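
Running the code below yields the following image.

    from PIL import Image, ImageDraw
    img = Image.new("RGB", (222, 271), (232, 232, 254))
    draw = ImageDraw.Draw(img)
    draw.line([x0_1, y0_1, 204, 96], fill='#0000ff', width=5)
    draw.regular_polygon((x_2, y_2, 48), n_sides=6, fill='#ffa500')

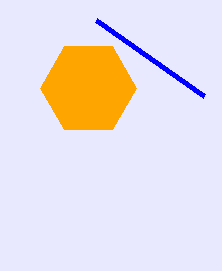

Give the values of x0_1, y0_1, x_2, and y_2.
x0_1 = 96, y0_1 = 20, x_2 = 88, y_2 = 88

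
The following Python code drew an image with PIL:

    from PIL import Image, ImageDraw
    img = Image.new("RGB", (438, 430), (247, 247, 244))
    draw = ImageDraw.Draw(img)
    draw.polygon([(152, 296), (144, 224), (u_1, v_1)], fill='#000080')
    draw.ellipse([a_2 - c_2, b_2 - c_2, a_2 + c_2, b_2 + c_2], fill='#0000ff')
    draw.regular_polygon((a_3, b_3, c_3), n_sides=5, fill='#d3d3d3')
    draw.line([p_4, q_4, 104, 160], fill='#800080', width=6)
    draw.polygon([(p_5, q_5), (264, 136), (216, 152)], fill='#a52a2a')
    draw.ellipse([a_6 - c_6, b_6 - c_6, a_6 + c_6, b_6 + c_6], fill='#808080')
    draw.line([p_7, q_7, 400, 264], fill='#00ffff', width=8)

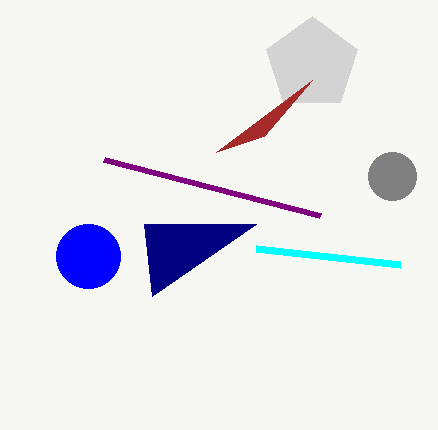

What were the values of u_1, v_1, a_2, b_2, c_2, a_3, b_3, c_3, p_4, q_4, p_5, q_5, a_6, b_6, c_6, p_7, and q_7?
u_1 = 256; v_1 = 224; a_2 = 88; b_2 = 256; c_2 = 32; a_3 = 312; b_3 = 64; c_3 = 48; p_4 = 320; q_4 = 216; p_5 = 312; q_5 = 80; a_6 = 392; b_6 = 176; c_6 = 24; p_7 = 256; q_7 = 248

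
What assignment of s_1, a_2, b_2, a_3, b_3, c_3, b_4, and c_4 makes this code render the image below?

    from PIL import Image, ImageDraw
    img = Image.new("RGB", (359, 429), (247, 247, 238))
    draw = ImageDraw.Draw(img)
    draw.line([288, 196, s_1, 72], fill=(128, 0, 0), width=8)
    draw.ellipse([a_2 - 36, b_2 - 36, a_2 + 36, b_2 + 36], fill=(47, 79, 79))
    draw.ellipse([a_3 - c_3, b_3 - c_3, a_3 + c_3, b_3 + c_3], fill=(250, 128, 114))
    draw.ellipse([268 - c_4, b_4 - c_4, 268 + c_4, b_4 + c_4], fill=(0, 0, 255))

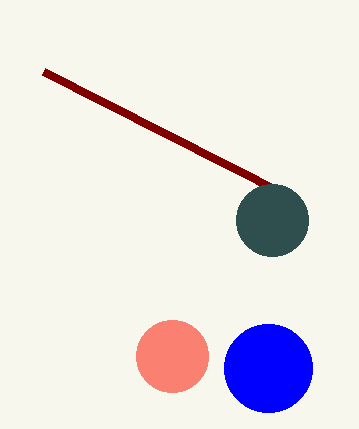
s_1 = 44
a_2 = 272
b_2 = 220
a_3 = 172
b_3 = 356
c_3 = 36
b_4 = 368
c_4 = 44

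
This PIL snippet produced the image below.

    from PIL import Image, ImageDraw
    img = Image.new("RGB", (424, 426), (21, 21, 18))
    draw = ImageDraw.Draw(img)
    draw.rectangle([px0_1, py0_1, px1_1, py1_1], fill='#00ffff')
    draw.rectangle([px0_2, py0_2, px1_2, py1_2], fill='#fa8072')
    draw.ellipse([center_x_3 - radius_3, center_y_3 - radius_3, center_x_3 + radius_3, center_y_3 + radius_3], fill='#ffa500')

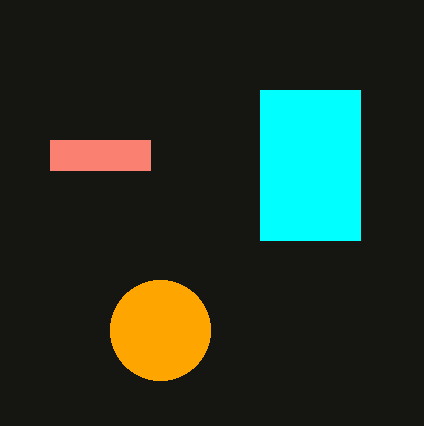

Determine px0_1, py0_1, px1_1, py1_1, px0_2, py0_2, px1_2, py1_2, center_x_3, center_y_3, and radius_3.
px0_1 = 260
py0_1 = 90
px1_1 = 360
py1_1 = 240
px0_2 = 50
py0_2 = 140
px1_2 = 150
py1_2 = 170
center_x_3 = 160
center_y_3 = 330
radius_3 = 50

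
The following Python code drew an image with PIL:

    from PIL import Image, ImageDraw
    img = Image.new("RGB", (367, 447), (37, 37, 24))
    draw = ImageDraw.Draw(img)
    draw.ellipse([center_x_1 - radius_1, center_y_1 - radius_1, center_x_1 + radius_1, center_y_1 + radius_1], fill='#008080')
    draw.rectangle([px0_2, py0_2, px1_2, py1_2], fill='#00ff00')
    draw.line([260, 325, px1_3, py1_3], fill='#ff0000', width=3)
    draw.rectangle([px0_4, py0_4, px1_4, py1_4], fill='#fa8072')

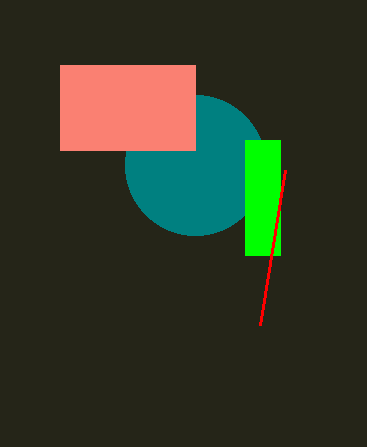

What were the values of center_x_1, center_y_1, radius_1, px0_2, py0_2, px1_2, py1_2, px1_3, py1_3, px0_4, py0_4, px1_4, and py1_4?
center_x_1 = 195; center_y_1 = 165; radius_1 = 70; px0_2 = 245; py0_2 = 140; px1_2 = 280; py1_2 = 255; px1_3 = 285; py1_3 = 170; px0_4 = 60; py0_4 = 65; px1_4 = 195; py1_4 = 150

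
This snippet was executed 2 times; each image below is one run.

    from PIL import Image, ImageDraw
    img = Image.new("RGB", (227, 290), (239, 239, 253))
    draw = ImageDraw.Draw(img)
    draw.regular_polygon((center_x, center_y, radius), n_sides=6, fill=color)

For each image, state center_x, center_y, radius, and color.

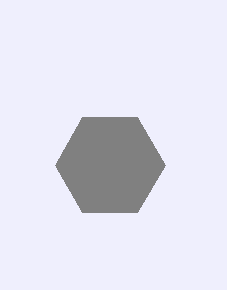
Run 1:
center_x = 110, center_y = 165, radius = 55, color = 'gray'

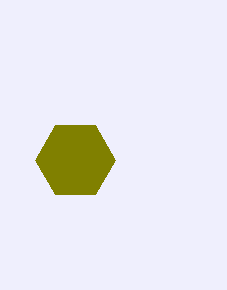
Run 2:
center_x = 75
center_y = 160
radius = 40
color = 'olive'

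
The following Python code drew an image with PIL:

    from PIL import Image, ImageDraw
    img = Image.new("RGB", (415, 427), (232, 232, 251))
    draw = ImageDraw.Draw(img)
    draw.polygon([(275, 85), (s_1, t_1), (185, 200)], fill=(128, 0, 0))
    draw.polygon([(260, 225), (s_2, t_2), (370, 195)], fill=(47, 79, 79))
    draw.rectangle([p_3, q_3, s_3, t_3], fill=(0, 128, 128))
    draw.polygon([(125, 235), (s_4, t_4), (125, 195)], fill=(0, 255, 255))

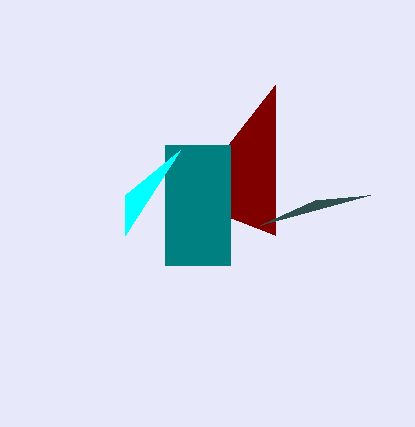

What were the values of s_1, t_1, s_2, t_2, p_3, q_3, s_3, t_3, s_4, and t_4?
s_1 = 275; t_1 = 235; s_2 = 315; t_2 = 200; p_3 = 165; q_3 = 145; s_3 = 230; t_3 = 265; s_4 = 180; t_4 = 150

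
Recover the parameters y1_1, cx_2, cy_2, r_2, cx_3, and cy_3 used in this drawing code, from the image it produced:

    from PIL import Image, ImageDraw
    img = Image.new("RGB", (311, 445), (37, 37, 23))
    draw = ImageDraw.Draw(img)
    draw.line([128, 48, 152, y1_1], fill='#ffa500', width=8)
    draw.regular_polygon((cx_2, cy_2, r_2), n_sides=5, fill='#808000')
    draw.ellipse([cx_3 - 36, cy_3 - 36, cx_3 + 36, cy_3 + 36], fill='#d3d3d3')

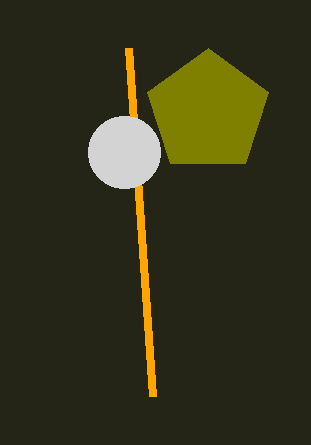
y1_1 = 396; cx_2 = 208; cy_2 = 112; r_2 = 64; cx_3 = 124; cy_3 = 152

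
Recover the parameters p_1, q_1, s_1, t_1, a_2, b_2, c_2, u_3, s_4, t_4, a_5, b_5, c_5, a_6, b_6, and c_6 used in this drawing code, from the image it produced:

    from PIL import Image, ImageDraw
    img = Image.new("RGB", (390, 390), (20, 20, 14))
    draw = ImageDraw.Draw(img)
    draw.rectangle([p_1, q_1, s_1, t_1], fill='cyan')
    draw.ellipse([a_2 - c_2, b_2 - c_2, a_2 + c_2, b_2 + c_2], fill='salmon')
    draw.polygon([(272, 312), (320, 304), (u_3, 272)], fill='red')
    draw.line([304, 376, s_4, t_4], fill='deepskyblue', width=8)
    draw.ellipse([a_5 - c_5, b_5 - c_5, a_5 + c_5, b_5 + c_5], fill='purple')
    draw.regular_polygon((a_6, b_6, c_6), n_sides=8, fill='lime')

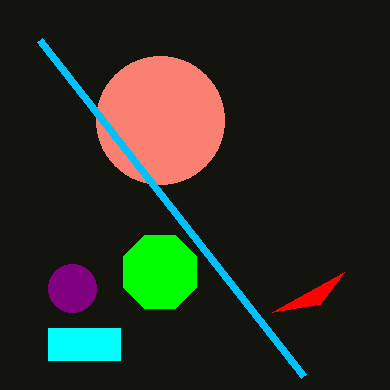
p_1 = 48
q_1 = 328
s_1 = 120
t_1 = 360
a_2 = 160
b_2 = 120
c_2 = 64
u_3 = 344
s_4 = 40
t_4 = 40
a_5 = 72
b_5 = 288
c_5 = 24
a_6 = 160
b_6 = 272
c_6 = 40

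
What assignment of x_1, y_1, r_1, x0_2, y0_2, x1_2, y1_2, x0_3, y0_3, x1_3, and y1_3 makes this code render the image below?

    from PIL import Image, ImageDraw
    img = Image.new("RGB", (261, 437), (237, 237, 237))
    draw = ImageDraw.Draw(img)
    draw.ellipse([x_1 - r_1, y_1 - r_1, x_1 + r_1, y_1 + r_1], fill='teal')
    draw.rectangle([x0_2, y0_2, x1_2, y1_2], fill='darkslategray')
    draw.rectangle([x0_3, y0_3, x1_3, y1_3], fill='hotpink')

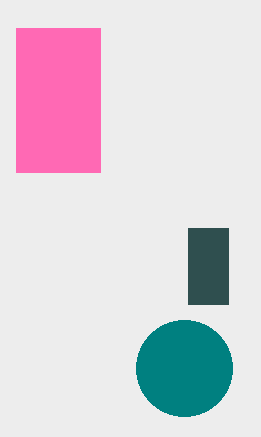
x_1 = 184; y_1 = 368; r_1 = 48; x0_2 = 188; y0_2 = 228; x1_2 = 228; y1_2 = 304; x0_3 = 16; y0_3 = 28; x1_3 = 100; y1_3 = 172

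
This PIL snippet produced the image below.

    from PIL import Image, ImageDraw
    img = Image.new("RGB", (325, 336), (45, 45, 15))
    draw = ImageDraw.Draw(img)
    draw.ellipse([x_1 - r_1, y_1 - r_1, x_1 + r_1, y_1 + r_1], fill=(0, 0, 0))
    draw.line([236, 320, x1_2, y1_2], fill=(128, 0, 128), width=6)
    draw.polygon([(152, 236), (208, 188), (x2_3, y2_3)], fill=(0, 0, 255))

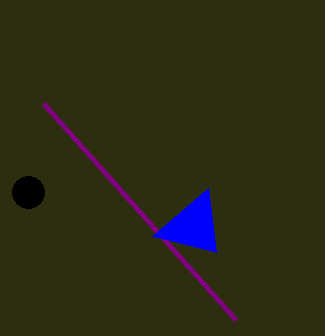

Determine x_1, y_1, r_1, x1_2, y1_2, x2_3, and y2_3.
x_1 = 28
y_1 = 192
r_1 = 16
x1_2 = 44
y1_2 = 104
x2_3 = 216
y2_3 = 252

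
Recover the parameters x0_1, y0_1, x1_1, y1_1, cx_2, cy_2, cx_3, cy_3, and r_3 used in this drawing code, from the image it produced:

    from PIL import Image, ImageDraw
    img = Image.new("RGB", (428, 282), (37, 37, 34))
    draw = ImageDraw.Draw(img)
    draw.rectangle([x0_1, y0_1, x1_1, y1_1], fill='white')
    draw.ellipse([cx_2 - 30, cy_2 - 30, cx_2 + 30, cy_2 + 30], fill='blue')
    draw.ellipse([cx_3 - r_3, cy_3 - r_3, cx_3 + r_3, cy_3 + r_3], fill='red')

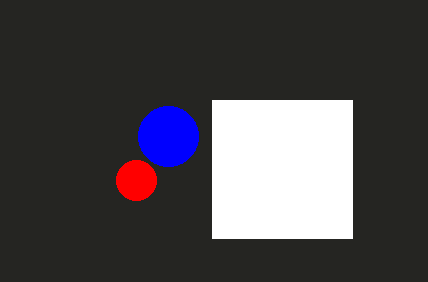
x0_1 = 212
y0_1 = 100
x1_1 = 352
y1_1 = 238
cx_2 = 168
cy_2 = 136
cx_3 = 136
cy_3 = 180
r_3 = 20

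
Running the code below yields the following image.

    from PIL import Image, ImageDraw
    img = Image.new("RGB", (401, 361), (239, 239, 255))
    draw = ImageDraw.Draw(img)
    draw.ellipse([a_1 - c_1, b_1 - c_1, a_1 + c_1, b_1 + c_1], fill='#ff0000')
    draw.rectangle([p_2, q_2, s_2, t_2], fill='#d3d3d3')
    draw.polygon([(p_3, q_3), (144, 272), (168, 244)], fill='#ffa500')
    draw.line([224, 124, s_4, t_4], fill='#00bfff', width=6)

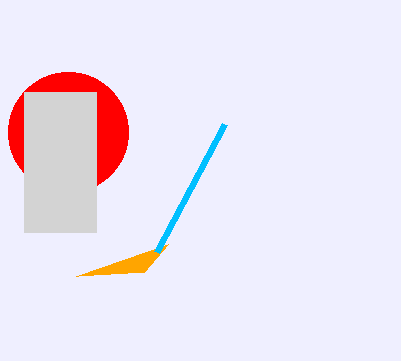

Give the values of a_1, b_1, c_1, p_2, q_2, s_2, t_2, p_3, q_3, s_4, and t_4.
a_1 = 68; b_1 = 132; c_1 = 60; p_2 = 24; q_2 = 92; s_2 = 96; t_2 = 232; p_3 = 76; q_3 = 276; s_4 = 156; t_4 = 252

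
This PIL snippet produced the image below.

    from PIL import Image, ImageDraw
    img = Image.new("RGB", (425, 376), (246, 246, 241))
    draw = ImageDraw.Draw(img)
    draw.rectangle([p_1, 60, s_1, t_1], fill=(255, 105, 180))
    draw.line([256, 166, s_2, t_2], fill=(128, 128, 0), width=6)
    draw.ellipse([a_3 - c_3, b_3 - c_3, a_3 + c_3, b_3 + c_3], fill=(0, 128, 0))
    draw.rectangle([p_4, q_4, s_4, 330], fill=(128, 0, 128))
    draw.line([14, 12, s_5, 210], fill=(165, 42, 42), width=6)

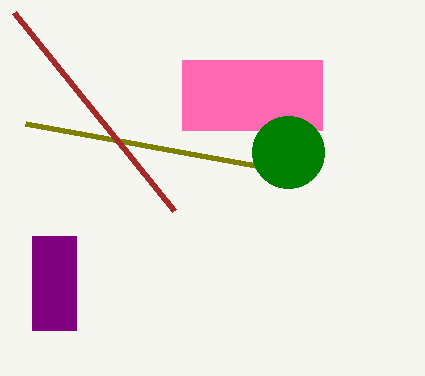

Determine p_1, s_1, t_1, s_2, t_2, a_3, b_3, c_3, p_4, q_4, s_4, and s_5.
p_1 = 182
s_1 = 322
t_1 = 130
s_2 = 26
t_2 = 124
a_3 = 288
b_3 = 152
c_3 = 36
p_4 = 32
q_4 = 236
s_4 = 76
s_5 = 174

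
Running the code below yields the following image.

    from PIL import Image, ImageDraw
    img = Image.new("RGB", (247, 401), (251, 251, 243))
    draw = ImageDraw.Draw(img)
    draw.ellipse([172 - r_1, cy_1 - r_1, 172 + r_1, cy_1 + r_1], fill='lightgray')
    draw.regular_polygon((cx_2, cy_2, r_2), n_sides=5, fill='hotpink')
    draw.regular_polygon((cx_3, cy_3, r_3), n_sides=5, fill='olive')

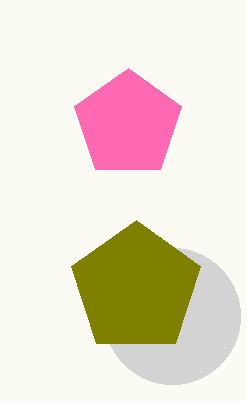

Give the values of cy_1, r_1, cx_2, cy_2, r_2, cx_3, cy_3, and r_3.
cy_1 = 316
r_1 = 68
cx_2 = 128
cy_2 = 124
r_2 = 56
cx_3 = 136
cy_3 = 288
r_3 = 68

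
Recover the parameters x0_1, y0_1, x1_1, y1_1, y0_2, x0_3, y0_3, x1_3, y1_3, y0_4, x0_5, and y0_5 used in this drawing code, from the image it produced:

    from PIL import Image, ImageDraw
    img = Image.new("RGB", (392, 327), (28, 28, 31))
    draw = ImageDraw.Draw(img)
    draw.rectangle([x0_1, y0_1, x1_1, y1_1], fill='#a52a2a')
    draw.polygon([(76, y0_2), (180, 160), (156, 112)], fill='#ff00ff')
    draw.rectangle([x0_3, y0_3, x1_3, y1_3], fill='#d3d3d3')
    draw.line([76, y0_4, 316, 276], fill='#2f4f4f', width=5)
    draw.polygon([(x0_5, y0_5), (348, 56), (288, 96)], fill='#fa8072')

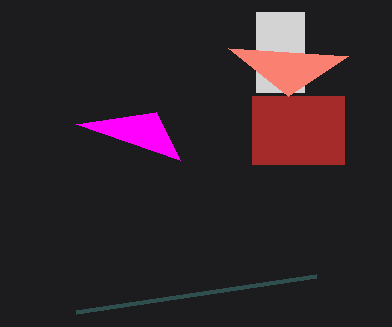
x0_1 = 252, y0_1 = 96, x1_1 = 344, y1_1 = 164, y0_2 = 124, x0_3 = 256, y0_3 = 12, x1_3 = 304, y1_3 = 92, y0_4 = 312, x0_5 = 228, y0_5 = 48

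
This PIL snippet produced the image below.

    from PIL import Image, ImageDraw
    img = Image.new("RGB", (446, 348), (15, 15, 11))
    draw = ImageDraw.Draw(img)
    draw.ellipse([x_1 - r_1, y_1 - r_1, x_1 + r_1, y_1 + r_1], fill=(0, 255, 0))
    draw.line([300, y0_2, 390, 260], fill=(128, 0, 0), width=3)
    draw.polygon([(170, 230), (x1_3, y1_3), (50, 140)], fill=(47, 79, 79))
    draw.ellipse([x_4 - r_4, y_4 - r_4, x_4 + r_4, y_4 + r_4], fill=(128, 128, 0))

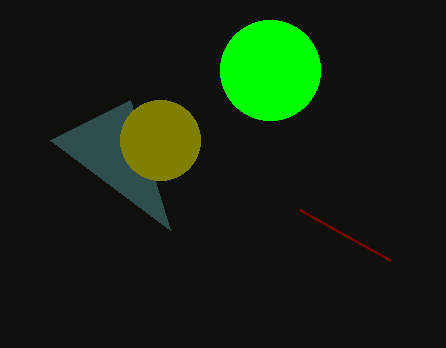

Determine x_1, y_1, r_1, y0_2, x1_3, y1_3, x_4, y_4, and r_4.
x_1 = 270
y_1 = 70
r_1 = 50
y0_2 = 210
x1_3 = 130
y1_3 = 100
x_4 = 160
y_4 = 140
r_4 = 40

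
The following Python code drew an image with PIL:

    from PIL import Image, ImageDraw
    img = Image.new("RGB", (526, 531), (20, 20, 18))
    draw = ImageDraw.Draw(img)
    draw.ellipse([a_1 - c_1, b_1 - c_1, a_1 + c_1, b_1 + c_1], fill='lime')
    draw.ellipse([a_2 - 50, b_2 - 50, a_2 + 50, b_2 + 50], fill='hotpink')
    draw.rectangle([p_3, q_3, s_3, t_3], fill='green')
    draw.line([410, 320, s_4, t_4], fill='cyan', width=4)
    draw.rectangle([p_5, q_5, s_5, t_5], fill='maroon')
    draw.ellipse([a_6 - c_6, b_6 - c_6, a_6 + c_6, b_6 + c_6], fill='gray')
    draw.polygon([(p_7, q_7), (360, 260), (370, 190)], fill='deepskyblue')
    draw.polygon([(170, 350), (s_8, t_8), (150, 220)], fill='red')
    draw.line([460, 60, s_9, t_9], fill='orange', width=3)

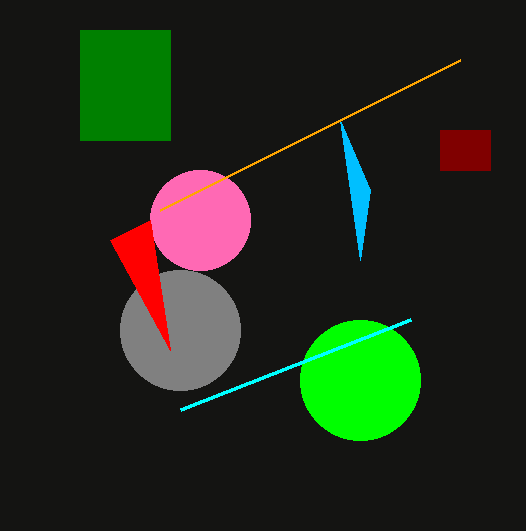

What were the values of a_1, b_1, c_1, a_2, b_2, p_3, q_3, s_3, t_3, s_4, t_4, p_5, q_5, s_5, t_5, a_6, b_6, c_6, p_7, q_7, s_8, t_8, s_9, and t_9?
a_1 = 360; b_1 = 380; c_1 = 60; a_2 = 200; b_2 = 220; p_3 = 80; q_3 = 30; s_3 = 170; t_3 = 140; s_4 = 180; t_4 = 410; p_5 = 440; q_5 = 130; s_5 = 490; t_5 = 170; a_6 = 180; b_6 = 330; c_6 = 60; p_7 = 340; q_7 = 120; s_8 = 110; t_8 = 240; s_9 = 160; t_9 = 210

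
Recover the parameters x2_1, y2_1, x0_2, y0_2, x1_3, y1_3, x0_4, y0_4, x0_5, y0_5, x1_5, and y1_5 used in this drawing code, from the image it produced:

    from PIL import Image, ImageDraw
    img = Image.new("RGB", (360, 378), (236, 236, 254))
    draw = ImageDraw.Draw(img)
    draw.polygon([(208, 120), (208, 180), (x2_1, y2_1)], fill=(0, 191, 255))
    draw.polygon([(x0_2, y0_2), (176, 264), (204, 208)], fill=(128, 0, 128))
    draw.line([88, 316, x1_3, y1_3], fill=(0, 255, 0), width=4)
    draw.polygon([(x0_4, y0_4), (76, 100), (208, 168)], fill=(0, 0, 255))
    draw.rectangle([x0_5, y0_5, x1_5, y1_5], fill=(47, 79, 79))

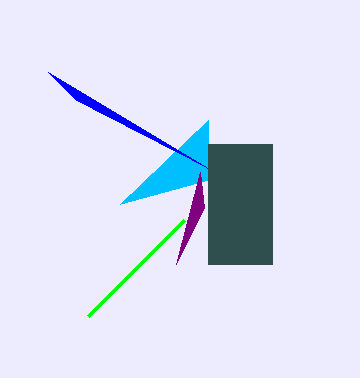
x2_1 = 120
y2_1 = 204
x0_2 = 200
y0_2 = 172
x1_3 = 184
y1_3 = 220
x0_4 = 48
y0_4 = 72
x0_5 = 208
y0_5 = 144
x1_5 = 272
y1_5 = 264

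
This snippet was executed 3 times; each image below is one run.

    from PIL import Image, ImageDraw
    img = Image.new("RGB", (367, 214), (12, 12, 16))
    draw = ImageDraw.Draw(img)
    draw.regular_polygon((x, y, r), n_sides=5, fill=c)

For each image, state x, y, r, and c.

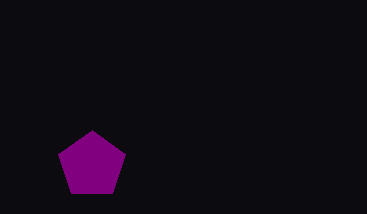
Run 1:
x = 92, y = 165, r = 35, c = 'purple'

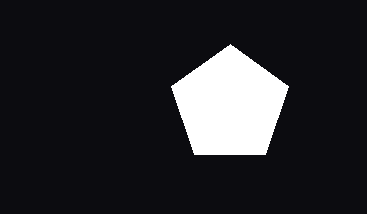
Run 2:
x = 230
y = 105
r = 61
c = 'white'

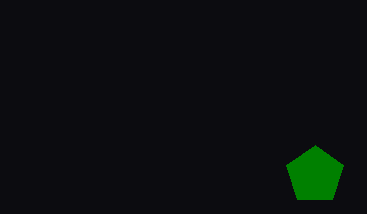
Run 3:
x = 315, y = 175, r = 30, c = 'green'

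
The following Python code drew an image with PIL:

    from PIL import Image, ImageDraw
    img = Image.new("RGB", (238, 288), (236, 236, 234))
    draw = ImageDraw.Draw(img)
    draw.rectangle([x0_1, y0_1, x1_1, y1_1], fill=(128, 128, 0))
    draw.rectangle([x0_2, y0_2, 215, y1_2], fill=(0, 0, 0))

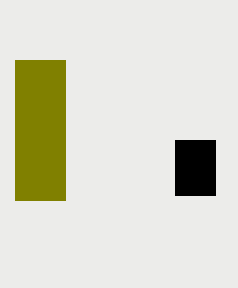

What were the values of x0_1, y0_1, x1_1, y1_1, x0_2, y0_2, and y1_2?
x0_1 = 15; y0_1 = 60; x1_1 = 65; y1_1 = 200; x0_2 = 175; y0_2 = 140; y1_2 = 195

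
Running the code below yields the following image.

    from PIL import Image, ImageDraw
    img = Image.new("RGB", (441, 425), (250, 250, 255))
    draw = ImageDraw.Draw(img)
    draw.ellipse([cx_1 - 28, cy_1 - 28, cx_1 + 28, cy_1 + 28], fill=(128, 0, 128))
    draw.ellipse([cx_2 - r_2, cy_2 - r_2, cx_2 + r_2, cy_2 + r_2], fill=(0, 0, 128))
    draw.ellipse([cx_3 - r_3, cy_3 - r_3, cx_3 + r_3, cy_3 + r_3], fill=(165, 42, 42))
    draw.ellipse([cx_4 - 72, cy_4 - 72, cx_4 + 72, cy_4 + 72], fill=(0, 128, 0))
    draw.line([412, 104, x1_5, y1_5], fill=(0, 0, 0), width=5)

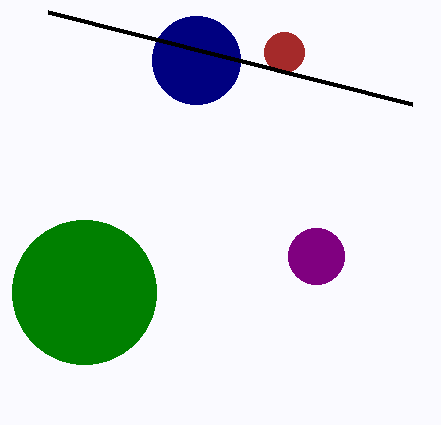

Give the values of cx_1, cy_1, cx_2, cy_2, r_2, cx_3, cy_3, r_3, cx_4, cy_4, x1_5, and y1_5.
cx_1 = 316; cy_1 = 256; cx_2 = 196; cy_2 = 60; r_2 = 44; cx_3 = 284; cy_3 = 52; r_3 = 20; cx_4 = 84; cy_4 = 292; x1_5 = 48; y1_5 = 12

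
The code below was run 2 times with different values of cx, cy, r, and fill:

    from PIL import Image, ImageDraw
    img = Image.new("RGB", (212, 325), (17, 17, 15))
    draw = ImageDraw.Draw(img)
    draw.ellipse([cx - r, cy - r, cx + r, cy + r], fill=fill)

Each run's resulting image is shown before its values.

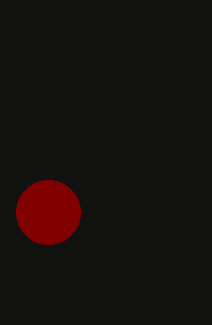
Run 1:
cx = 48, cy = 212, r = 32, fill = 'maroon'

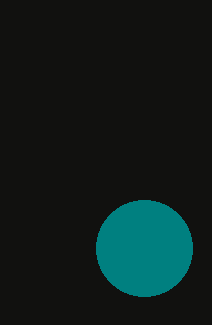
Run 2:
cx = 144
cy = 248
r = 48
fill = 'teal'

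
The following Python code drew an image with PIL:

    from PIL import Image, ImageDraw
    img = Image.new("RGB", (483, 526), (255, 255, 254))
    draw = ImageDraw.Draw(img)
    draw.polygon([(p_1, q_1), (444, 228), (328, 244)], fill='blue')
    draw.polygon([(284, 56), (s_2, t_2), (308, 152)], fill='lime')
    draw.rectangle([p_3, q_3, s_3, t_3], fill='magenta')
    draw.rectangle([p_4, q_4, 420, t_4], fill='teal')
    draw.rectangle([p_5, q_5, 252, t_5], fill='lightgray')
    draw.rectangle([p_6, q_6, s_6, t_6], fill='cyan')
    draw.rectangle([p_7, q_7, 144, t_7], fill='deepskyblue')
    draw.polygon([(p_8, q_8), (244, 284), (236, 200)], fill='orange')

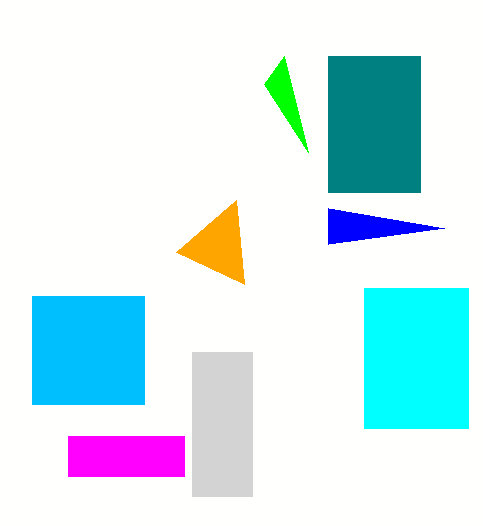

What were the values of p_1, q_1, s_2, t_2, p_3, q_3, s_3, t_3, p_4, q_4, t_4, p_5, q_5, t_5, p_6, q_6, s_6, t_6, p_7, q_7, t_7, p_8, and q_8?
p_1 = 328
q_1 = 208
s_2 = 264
t_2 = 84
p_3 = 68
q_3 = 436
s_3 = 184
t_3 = 476
p_4 = 328
q_4 = 56
t_4 = 192
p_5 = 192
q_5 = 352
t_5 = 496
p_6 = 364
q_6 = 288
s_6 = 468
t_6 = 428
p_7 = 32
q_7 = 296
t_7 = 404
p_8 = 176
q_8 = 252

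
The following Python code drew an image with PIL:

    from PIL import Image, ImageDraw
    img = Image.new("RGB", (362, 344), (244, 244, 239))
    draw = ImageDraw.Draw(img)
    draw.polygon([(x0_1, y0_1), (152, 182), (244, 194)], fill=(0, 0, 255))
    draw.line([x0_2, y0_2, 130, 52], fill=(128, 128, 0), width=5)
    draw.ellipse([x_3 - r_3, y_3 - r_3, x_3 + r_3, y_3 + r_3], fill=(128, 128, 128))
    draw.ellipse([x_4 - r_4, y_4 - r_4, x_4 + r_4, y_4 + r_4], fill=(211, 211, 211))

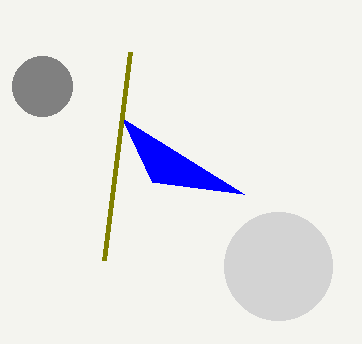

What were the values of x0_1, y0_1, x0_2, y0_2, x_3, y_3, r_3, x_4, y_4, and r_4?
x0_1 = 122, y0_1 = 118, x0_2 = 104, y0_2 = 260, x_3 = 42, y_3 = 86, r_3 = 30, x_4 = 278, y_4 = 266, r_4 = 54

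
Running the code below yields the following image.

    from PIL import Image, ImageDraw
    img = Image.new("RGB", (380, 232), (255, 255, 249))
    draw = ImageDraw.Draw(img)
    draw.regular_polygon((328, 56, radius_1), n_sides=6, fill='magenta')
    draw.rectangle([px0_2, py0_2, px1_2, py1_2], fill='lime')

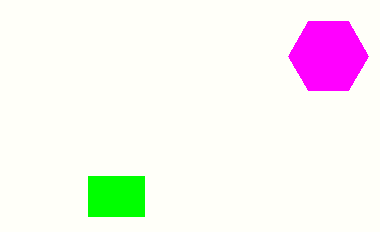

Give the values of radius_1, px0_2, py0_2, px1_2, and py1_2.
radius_1 = 40, px0_2 = 88, py0_2 = 176, px1_2 = 144, py1_2 = 216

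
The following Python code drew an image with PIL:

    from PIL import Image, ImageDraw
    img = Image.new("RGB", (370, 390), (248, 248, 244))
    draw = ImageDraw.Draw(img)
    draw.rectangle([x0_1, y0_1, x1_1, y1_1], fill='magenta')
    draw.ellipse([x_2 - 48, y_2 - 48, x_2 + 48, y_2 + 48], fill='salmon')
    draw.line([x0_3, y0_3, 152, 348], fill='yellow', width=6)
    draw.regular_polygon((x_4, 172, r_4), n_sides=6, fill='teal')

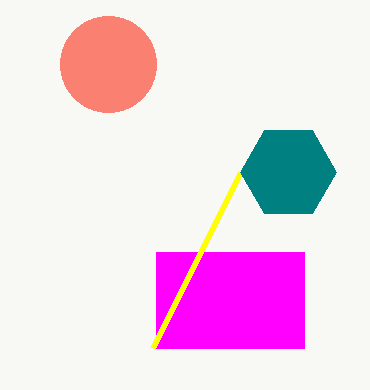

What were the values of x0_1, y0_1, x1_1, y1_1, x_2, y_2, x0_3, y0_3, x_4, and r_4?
x0_1 = 156; y0_1 = 252; x1_1 = 304; y1_1 = 348; x_2 = 108; y_2 = 64; x0_3 = 240; y0_3 = 172; x_4 = 288; r_4 = 48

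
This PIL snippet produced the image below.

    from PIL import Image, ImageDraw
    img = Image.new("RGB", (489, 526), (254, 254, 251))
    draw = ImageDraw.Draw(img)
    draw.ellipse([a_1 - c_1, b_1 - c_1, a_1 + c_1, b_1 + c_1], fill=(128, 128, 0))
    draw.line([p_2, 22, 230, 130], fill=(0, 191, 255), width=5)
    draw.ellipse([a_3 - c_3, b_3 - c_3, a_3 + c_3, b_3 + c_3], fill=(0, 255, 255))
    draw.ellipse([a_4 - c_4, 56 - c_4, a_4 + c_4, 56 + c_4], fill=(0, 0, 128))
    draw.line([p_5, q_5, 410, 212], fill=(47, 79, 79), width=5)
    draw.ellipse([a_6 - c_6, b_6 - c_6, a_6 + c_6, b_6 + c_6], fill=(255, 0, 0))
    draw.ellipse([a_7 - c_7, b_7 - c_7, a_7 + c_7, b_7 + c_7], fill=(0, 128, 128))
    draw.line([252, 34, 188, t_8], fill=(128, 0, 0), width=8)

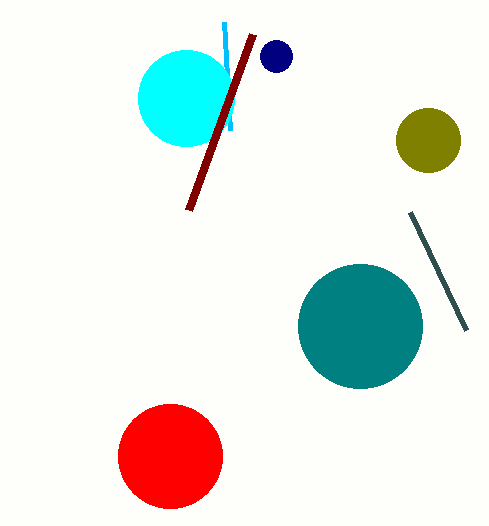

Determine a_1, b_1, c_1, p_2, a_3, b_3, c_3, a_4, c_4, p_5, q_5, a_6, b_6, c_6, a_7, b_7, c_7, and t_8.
a_1 = 428, b_1 = 140, c_1 = 32, p_2 = 224, a_3 = 186, b_3 = 98, c_3 = 48, a_4 = 276, c_4 = 16, p_5 = 466, q_5 = 330, a_6 = 170, b_6 = 456, c_6 = 52, a_7 = 360, b_7 = 326, c_7 = 62, t_8 = 210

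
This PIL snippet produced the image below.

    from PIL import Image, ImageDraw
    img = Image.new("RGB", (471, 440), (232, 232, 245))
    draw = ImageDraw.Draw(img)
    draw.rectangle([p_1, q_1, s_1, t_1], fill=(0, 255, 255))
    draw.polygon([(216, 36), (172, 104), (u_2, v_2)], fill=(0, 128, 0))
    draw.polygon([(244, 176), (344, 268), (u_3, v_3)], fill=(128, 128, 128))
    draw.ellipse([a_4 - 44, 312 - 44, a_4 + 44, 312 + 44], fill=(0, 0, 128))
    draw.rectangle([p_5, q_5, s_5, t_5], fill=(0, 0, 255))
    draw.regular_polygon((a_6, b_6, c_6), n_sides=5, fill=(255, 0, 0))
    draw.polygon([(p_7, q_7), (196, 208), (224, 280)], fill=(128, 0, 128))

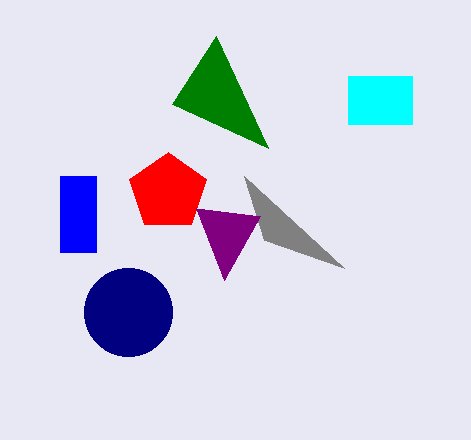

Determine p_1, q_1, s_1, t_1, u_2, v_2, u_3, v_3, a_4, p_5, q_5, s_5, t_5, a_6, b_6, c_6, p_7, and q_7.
p_1 = 348
q_1 = 76
s_1 = 412
t_1 = 124
u_2 = 268
v_2 = 148
u_3 = 264
v_3 = 240
a_4 = 128
p_5 = 60
q_5 = 176
s_5 = 96
t_5 = 252
a_6 = 168
b_6 = 192
c_6 = 40
p_7 = 260
q_7 = 216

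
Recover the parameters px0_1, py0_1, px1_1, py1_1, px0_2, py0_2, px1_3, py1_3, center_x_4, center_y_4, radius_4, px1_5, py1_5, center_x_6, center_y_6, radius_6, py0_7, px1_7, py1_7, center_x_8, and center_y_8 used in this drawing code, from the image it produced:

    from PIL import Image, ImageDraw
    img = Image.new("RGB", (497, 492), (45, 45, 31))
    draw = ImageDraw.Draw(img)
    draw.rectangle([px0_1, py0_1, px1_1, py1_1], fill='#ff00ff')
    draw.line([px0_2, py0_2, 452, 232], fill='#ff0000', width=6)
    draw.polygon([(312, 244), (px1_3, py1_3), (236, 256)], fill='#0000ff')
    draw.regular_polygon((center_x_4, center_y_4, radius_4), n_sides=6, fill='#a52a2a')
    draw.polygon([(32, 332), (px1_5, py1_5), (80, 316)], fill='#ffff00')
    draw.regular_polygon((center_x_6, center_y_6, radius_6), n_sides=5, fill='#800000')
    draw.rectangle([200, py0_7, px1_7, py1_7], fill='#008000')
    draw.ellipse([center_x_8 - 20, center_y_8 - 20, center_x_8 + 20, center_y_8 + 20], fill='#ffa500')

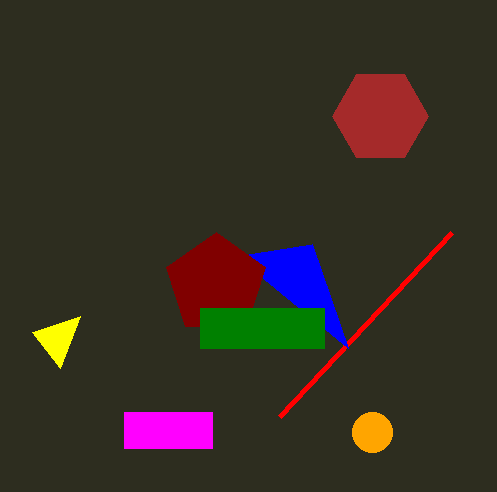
px0_1 = 124, py0_1 = 412, px1_1 = 212, py1_1 = 448, px0_2 = 280, py0_2 = 416, px1_3 = 348, py1_3 = 348, center_x_4 = 380, center_y_4 = 116, radius_4 = 48, px1_5 = 60, py1_5 = 368, center_x_6 = 216, center_y_6 = 284, radius_6 = 52, py0_7 = 308, px1_7 = 324, py1_7 = 348, center_x_8 = 372, center_y_8 = 432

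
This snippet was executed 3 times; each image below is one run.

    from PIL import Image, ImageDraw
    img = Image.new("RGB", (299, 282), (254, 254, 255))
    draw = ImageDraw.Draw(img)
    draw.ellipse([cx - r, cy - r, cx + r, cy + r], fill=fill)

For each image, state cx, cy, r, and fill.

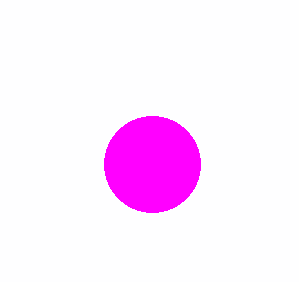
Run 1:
cx = 152
cy = 164
r = 48
fill = 'magenta'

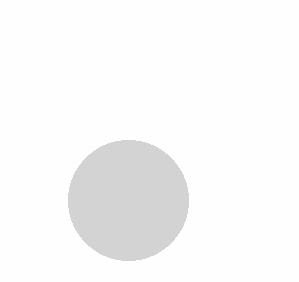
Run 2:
cx = 128, cy = 200, r = 60, fill = 'lightgray'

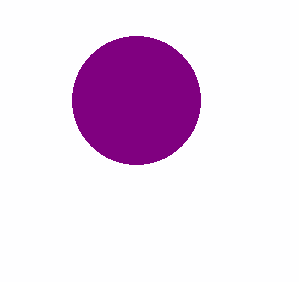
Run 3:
cx = 136
cy = 100
r = 64
fill = 'purple'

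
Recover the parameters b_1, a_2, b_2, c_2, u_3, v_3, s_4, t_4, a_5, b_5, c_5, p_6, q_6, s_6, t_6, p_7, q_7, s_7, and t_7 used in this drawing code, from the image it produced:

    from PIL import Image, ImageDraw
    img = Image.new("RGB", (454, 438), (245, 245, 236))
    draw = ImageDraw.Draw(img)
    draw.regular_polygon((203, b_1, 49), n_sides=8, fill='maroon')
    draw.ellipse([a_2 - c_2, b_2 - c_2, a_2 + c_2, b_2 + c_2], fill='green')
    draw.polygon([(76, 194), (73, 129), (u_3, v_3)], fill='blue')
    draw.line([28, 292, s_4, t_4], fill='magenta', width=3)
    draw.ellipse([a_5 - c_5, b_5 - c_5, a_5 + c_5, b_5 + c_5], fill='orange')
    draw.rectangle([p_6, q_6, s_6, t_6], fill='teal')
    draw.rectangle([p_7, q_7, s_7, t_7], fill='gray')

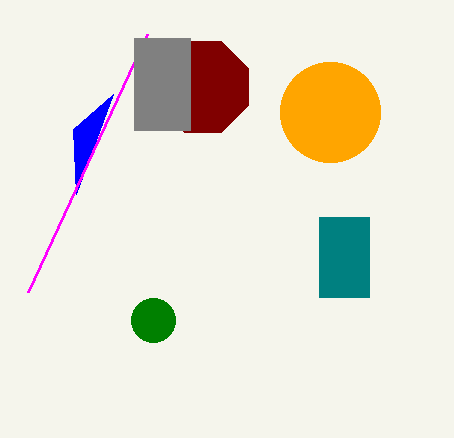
b_1 = 87
a_2 = 153
b_2 = 320
c_2 = 22
u_3 = 113
v_3 = 94
s_4 = 147
t_4 = 34
a_5 = 330
b_5 = 112
c_5 = 50
p_6 = 319
q_6 = 217
s_6 = 369
t_6 = 297
p_7 = 134
q_7 = 38
s_7 = 190
t_7 = 130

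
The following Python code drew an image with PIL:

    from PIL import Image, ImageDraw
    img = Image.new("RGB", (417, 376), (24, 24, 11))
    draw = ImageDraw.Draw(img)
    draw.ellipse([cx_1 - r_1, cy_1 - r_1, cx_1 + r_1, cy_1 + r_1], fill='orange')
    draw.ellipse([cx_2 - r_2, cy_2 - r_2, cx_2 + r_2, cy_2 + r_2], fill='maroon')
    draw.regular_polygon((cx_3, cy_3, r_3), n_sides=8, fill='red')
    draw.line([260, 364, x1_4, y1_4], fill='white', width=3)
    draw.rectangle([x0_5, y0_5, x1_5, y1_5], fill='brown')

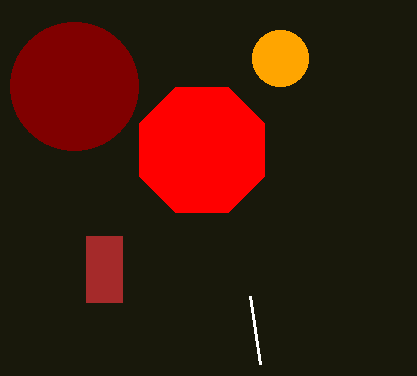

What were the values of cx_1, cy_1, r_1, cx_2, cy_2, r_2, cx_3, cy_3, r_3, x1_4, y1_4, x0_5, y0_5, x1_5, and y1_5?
cx_1 = 280, cy_1 = 58, r_1 = 28, cx_2 = 74, cy_2 = 86, r_2 = 64, cx_3 = 202, cy_3 = 150, r_3 = 68, x1_4 = 250, y1_4 = 296, x0_5 = 86, y0_5 = 236, x1_5 = 122, y1_5 = 302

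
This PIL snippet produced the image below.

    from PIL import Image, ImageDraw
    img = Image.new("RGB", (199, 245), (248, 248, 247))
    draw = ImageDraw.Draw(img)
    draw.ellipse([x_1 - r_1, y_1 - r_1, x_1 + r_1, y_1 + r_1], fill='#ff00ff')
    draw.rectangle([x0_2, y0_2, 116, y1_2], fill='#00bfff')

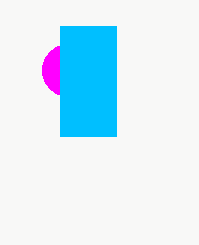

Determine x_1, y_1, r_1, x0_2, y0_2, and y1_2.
x_1 = 68
y_1 = 70
r_1 = 26
x0_2 = 60
y0_2 = 26
y1_2 = 136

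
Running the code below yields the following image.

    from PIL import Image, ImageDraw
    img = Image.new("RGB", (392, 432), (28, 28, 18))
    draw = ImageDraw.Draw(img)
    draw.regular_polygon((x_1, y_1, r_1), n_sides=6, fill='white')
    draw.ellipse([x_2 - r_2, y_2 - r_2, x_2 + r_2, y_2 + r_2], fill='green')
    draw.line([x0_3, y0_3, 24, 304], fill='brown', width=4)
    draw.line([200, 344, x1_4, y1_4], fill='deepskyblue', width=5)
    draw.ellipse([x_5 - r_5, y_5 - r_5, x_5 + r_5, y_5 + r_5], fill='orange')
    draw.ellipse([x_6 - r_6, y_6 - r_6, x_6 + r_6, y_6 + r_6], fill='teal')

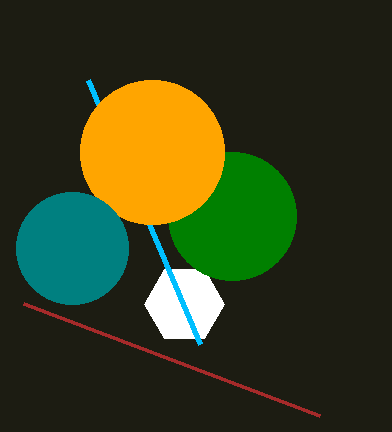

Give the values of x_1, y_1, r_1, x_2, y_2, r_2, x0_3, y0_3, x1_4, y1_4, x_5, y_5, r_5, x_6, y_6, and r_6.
x_1 = 184, y_1 = 304, r_1 = 40, x_2 = 232, y_2 = 216, r_2 = 64, x0_3 = 320, y0_3 = 416, x1_4 = 88, y1_4 = 80, x_5 = 152, y_5 = 152, r_5 = 72, x_6 = 72, y_6 = 248, r_6 = 56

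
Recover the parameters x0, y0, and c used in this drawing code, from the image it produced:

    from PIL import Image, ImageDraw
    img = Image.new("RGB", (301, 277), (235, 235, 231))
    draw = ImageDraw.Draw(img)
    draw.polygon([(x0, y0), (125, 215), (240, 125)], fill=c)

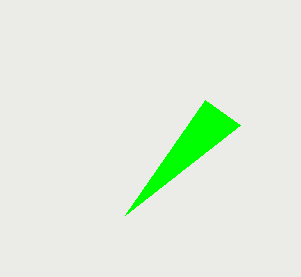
x0 = 205; y0 = 100; c = 'lime'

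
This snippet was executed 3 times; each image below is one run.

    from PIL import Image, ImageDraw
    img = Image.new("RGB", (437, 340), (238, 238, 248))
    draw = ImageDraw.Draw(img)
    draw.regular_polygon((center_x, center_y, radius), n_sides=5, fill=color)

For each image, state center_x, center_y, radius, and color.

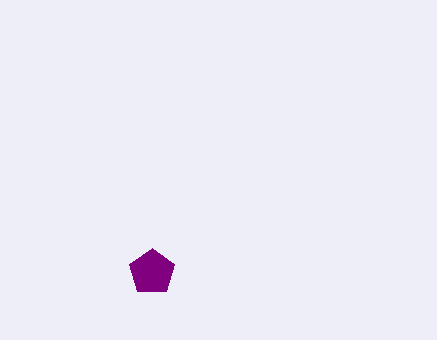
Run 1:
center_x = 152; center_y = 272; radius = 24; color = 'purple'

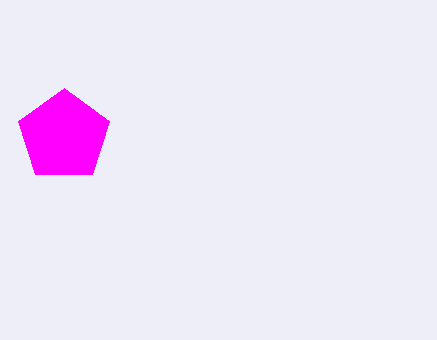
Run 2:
center_x = 64, center_y = 136, radius = 48, color = 'magenta'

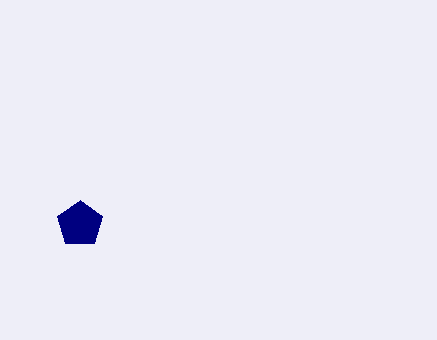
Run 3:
center_x = 80
center_y = 224
radius = 24
color = 'navy'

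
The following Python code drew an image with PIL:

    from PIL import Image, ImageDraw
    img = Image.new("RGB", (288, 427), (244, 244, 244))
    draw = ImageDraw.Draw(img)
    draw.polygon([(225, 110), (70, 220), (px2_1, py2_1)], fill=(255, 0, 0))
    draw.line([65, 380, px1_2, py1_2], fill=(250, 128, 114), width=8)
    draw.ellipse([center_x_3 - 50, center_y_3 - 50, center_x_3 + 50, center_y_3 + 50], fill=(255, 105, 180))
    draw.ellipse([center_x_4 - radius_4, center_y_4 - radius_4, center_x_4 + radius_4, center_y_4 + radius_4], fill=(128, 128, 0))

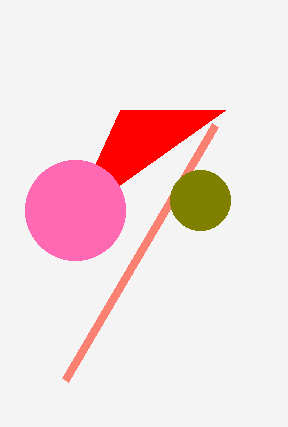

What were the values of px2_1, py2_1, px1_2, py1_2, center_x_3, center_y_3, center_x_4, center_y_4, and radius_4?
px2_1 = 120, py2_1 = 110, px1_2 = 215, py1_2 = 125, center_x_3 = 75, center_y_3 = 210, center_x_4 = 200, center_y_4 = 200, radius_4 = 30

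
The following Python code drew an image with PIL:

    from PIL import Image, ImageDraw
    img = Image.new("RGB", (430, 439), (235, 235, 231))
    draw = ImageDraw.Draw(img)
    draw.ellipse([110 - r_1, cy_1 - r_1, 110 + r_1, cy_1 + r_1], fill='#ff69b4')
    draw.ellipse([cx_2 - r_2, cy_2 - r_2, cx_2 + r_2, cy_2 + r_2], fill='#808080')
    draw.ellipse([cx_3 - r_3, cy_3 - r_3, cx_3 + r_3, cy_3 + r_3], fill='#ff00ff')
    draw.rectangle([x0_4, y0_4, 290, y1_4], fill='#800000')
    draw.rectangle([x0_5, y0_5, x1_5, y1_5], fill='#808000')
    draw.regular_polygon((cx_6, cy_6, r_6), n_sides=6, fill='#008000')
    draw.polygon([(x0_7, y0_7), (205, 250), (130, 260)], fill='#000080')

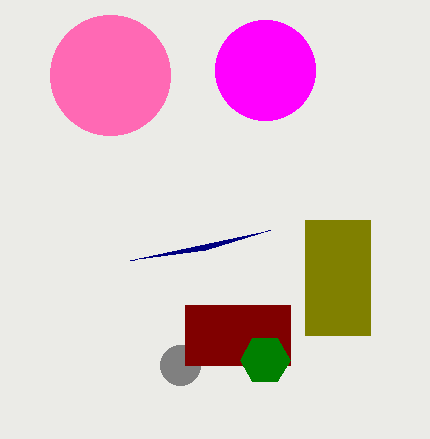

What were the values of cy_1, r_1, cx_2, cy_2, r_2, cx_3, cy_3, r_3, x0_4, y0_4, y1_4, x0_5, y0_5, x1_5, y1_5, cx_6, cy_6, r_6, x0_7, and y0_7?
cy_1 = 75
r_1 = 60
cx_2 = 180
cy_2 = 365
r_2 = 20
cx_3 = 265
cy_3 = 70
r_3 = 50
x0_4 = 185
y0_4 = 305
y1_4 = 365
x0_5 = 305
y0_5 = 220
x1_5 = 370
y1_5 = 335
cx_6 = 265
cy_6 = 360
r_6 = 25
x0_7 = 270
y0_7 = 230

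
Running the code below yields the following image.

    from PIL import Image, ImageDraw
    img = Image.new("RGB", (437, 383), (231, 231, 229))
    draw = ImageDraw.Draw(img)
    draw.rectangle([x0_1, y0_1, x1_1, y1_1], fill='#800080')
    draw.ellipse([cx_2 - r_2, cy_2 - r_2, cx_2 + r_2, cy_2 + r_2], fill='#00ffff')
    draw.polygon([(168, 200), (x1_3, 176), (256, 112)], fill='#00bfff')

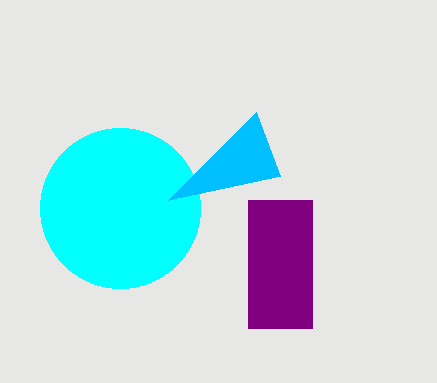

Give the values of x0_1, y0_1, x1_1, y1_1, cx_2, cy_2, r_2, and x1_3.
x0_1 = 248
y0_1 = 200
x1_1 = 312
y1_1 = 328
cx_2 = 120
cy_2 = 208
r_2 = 80
x1_3 = 280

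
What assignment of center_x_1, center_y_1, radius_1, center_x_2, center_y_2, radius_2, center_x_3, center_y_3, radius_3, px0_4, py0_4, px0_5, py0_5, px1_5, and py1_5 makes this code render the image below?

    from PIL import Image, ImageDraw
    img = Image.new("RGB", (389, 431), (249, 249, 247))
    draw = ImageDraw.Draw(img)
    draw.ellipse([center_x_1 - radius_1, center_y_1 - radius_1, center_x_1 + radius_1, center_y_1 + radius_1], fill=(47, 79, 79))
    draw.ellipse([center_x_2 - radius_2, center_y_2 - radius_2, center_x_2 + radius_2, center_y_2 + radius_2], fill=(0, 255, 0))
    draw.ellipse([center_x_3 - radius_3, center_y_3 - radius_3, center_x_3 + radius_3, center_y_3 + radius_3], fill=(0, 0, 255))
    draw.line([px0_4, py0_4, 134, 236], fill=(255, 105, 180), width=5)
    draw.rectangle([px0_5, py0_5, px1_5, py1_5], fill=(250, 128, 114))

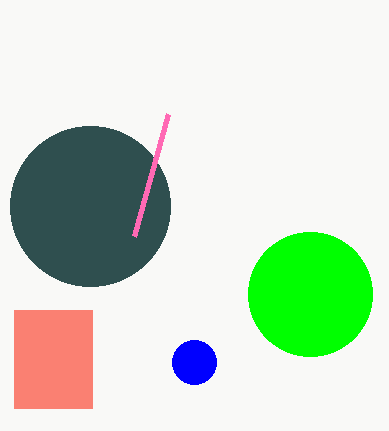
center_x_1 = 90, center_y_1 = 206, radius_1 = 80, center_x_2 = 310, center_y_2 = 294, radius_2 = 62, center_x_3 = 194, center_y_3 = 362, radius_3 = 22, px0_4 = 168, py0_4 = 114, px0_5 = 14, py0_5 = 310, px1_5 = 92, py1_5 = 408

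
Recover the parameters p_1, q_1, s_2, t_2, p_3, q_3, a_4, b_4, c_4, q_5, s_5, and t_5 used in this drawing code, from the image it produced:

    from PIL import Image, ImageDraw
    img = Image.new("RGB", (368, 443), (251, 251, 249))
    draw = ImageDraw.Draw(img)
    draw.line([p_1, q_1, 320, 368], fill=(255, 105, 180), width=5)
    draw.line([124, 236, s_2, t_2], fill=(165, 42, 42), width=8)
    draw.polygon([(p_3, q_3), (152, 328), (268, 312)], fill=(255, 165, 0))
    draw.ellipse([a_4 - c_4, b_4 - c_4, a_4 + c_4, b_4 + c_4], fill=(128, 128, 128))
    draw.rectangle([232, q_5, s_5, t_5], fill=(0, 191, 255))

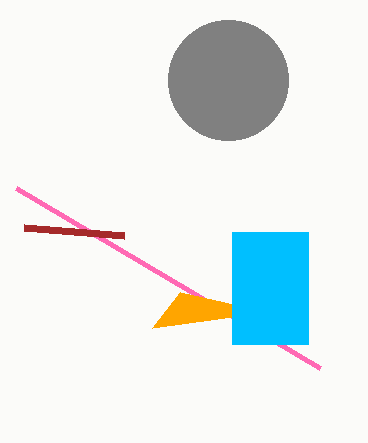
p_1 = 16, q_1 = 188, s_2 = 24, t_2 = 228, p_3 = 180, q_3 = 292, a_4 = 228, b_4 = 80, c_4 = 60, q_5 = 232, s_5 = 308, t_5 = 344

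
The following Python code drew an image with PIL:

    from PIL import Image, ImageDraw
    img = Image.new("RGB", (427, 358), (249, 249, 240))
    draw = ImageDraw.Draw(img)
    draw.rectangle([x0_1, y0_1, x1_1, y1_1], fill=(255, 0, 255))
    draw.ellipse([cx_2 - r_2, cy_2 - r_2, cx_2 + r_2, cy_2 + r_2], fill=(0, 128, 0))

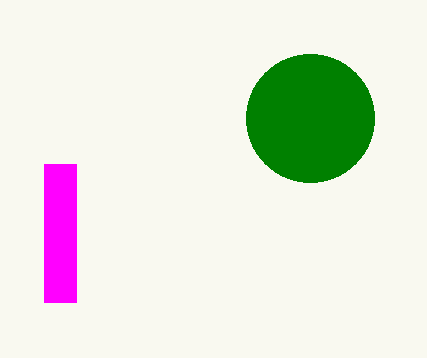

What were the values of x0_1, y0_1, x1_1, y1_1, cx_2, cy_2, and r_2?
x0_1 = 44, y0_1 = 164, x1_1 = 76, y1_1 = 302, cx_2 = 310, cy_2 = 118, r_2 = 64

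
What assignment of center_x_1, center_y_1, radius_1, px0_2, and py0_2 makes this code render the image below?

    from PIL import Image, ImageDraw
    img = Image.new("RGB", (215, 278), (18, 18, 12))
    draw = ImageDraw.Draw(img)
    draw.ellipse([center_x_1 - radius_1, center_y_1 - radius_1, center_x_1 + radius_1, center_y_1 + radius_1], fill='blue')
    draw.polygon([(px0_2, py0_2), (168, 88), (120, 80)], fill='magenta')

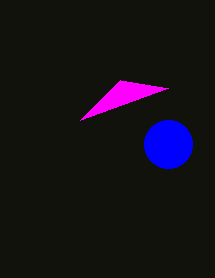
center_x_1 = 168
center_y_1 = 144
radius_1 = 24
px0_2 = 80
py0_2 = 120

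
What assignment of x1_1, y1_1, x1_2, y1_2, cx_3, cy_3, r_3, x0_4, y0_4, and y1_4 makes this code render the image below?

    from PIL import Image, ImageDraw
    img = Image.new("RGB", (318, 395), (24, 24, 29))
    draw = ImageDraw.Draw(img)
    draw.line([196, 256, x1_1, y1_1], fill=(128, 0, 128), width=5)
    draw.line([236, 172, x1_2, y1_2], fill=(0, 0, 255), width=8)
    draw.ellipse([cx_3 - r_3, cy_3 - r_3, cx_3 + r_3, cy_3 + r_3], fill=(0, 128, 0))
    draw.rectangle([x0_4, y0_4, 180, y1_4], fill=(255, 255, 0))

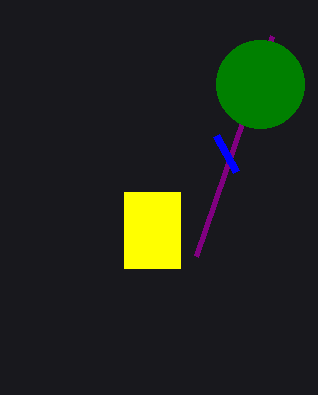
x1_1 = 272
y1_1 = 36
x1_2 = 216
y1_2 = 136
cx_3 = 260
cy_3 = 84
r_3 = 44
x0_4 = 124
y0_4 = 192
y1_4 = 268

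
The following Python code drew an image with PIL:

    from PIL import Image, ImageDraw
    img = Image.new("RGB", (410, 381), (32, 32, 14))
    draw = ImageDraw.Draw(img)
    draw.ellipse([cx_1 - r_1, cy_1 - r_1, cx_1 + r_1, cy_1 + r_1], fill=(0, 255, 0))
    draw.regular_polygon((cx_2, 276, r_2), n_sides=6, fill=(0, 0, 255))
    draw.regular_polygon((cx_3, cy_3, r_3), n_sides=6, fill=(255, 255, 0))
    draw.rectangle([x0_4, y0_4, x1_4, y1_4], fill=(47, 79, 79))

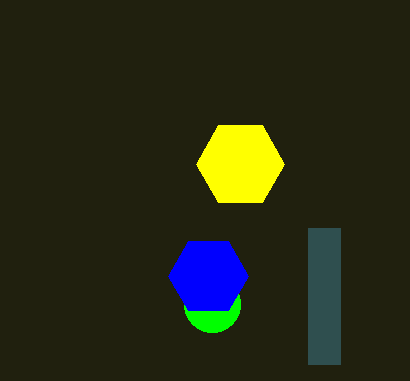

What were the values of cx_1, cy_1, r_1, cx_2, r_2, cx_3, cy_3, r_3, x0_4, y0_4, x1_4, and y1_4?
cx_1 = 212
cy_1 = 304
r_1 = 28
cx_2 = 208
r_2 = 40
cx_3 = 240
cy_3 = 164
r_3 = 44
x0_4 = 308
y0_4 = 228
x1_4 = 340
y1_4 = 364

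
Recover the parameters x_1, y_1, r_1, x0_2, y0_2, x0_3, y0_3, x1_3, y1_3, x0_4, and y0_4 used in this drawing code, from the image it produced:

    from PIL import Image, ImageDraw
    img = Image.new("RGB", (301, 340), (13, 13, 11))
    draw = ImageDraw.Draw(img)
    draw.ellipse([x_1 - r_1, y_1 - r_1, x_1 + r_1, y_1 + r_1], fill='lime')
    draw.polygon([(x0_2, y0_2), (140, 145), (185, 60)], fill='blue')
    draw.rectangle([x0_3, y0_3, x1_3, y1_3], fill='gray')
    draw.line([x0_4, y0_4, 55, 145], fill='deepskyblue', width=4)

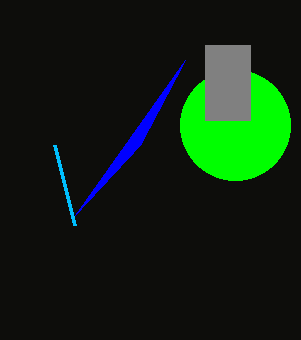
x_1 = 235
y_1 = 125
r_1 = 55
x0_2 = 75
y0_2 = 215
x0_3 = 205
y0_3 = 45
x1_3 = 250
y1_3 = 120
x0_4 = 75
y0_4 = 225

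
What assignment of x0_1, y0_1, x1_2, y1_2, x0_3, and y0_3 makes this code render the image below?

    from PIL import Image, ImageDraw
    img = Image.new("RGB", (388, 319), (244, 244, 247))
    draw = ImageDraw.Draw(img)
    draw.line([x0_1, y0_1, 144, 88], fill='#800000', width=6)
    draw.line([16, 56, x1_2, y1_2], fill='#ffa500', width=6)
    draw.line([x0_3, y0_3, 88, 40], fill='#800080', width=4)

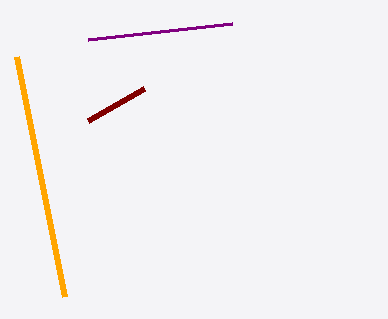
x0_1 = 88, y0_1 = 120, x1_2 = 64, y1_2 = 296, x0_3 = 232, y0_3 = 24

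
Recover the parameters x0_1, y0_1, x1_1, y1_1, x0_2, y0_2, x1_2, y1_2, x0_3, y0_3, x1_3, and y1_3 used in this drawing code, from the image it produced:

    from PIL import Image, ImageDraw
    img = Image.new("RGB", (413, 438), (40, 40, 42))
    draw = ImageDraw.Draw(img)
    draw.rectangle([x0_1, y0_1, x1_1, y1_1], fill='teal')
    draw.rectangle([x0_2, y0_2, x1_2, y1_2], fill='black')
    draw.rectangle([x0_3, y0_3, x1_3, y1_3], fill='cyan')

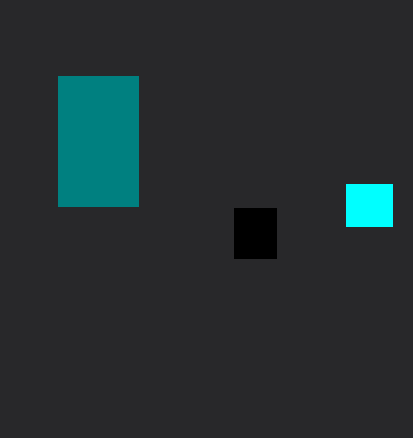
x0_1 = 58; y0_1 = 76; x1_1 = 138; y1_1 = 206; x0_2 = 234; y0_2 = 208; x1_2 = 276; y1_2 = 258; x0_3 = 346; y0_3 = 184; x1_3 = 392; y1_3 = 226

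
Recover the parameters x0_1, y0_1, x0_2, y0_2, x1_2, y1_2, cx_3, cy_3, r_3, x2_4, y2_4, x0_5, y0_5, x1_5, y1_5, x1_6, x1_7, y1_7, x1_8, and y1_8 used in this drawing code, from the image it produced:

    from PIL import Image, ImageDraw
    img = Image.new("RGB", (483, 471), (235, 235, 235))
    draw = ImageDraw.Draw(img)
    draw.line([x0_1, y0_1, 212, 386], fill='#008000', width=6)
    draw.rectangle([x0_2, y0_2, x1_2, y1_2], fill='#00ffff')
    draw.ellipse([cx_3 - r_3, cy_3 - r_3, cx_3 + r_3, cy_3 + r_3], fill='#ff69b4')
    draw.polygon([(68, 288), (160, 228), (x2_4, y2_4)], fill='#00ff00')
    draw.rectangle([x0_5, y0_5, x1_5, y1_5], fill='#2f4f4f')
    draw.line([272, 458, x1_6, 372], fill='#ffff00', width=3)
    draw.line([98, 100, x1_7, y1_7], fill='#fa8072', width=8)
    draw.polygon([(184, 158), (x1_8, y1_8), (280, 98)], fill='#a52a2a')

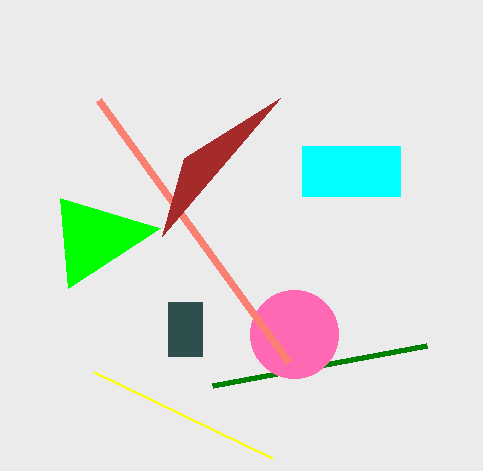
x0_1 = 426; y0_1 = 346; x0_2 = 302; y0_2 = 146; x1_2 = 400; y1_2 = 196; cx_3 = 294; cy_3 = 334; r_3 = 44; x2_4 = 60; y2_4 = 198; x0_5 = 168; y0_5 = 302; x1_5 = 202; y1_5 = 356; x1_6 = 94; x1_7 = 288; y1_7 = 362; x1_8 = 162; y1_8 = 236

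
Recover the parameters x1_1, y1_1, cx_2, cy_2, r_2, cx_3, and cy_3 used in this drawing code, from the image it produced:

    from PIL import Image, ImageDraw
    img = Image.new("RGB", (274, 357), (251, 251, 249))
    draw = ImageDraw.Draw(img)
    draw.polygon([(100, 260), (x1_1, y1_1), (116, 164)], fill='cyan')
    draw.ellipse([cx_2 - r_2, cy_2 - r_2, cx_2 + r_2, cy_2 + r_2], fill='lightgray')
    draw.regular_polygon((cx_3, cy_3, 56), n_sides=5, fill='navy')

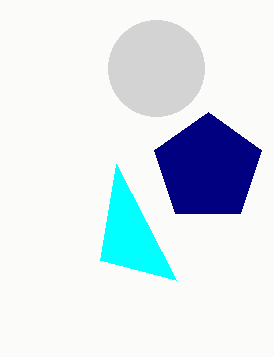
x1_1 = 176, y1_1 = 280, cx_2 = 156, cy_2 = 68, r_2 = 48, cx_3 = 208, cy_3 = 168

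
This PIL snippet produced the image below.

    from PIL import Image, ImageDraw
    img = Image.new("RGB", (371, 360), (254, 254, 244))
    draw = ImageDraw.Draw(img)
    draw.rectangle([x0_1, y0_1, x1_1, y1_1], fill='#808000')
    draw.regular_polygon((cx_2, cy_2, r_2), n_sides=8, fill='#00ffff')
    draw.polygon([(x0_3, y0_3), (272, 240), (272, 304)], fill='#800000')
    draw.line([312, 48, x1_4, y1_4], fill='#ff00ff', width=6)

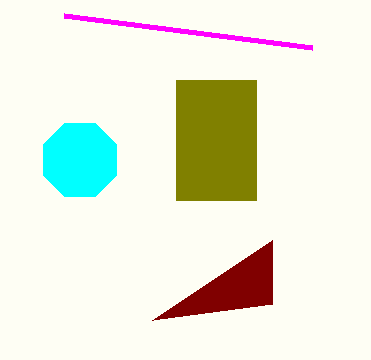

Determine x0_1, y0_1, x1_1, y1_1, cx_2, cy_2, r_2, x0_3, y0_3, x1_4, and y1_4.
x0_1 = 176; y0_1 = 80; x1_1 = 256; y1_1 = 200; cx_2 = 80; cy_2 = 160; r_2 = 40; x0_3 = 152; y0_3 = 320; x1_4 = 64; y1_4 = 16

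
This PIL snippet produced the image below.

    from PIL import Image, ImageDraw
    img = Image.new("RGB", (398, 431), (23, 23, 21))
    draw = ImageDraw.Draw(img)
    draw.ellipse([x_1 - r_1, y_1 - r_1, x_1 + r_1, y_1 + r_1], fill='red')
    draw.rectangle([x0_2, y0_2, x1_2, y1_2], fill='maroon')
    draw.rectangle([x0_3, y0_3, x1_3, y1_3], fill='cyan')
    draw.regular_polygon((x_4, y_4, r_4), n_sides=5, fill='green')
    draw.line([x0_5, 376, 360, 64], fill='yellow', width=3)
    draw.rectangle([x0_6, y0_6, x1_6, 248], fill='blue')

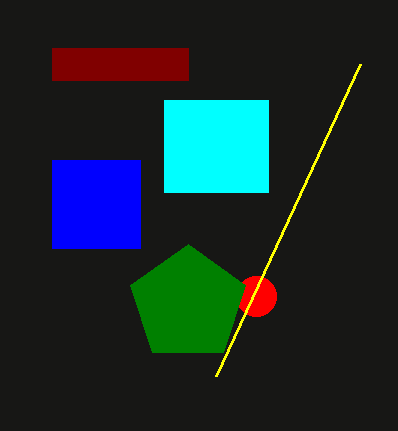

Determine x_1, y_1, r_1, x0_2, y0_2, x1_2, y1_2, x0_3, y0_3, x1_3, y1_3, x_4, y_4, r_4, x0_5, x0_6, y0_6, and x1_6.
x_1 = 256
y_1 = 296
r_1 = 20
x0_2 = 52
y0_2 = 48
x1_2 = 188
y1_2 = 80
x0_3 = 164
y0_3 = 100
x1_3 = 268
y1_3 = 192
x_4 = 188
y_4 = 304
r_4 = 60
x0_5 = 216
x0_6 = 52
y0_6 = 160
x1_6 = 140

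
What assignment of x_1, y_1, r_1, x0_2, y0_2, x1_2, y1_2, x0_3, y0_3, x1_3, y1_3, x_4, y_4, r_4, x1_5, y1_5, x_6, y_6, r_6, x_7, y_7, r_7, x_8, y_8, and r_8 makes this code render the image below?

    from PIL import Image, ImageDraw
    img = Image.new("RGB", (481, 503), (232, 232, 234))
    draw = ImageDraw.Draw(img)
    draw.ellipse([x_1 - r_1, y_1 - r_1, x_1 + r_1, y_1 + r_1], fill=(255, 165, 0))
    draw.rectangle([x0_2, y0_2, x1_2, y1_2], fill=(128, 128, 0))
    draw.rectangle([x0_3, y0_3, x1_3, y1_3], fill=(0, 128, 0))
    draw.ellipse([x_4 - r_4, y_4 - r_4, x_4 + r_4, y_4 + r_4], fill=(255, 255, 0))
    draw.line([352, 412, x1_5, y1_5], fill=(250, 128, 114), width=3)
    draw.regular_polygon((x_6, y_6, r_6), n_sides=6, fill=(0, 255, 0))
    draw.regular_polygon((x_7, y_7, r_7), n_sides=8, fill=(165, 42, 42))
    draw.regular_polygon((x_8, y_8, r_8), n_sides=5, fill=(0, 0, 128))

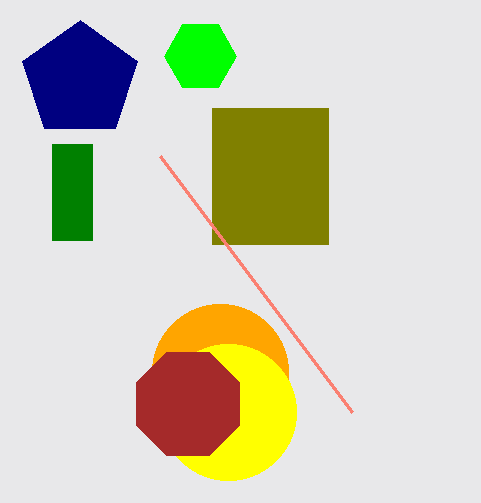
x_1 = 220
y_1 = 372
r_1 = 68
x0_2 = 212
y0_2 = 108
x1_2 = 328
y1_2 = 244
x0_3 = 52
y0_3 = 144
x1_3 = 92
y1_3 = 240
x_4 = 228
y_4 = 412
r_4 = 68
x1_5 = 160
y1_5 = 156
x_6 = 200
y_6 = 56
r_6 = 36
x_7 = 188
y_7 = 404
r_7 = 56
x_8 = 80
y_8 = 80
r_8 = 60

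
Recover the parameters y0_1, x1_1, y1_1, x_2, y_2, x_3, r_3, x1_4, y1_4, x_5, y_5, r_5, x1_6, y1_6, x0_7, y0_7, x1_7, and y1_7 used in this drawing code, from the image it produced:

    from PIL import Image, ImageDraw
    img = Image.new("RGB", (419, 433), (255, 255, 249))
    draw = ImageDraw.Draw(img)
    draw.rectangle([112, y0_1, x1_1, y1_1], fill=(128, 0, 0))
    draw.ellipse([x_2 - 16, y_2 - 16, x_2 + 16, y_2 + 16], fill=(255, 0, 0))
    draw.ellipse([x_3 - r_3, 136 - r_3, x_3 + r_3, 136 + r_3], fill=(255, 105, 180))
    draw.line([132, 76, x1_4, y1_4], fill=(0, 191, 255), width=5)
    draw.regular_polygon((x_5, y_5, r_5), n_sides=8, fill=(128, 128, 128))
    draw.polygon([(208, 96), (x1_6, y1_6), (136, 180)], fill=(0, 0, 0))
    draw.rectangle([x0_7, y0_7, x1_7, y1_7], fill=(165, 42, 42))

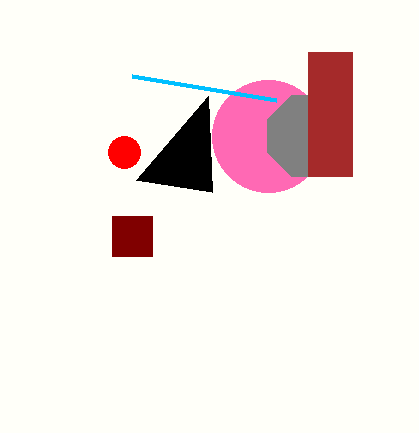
y0_1 = 216, x1_1 = 152, y1_1 = 256, x_2 = 124, y_2 = 152, x_3 = 268, r_3 = 56, x1_4 = 276, y1_4 = 100, x_5 = 308, y_5 = 136, r_5 = 44, x1_6 = 212, y1_6 = 192, x0_7 = 308, y0_7 = 52, x1_7 = 352, y1_7 = 176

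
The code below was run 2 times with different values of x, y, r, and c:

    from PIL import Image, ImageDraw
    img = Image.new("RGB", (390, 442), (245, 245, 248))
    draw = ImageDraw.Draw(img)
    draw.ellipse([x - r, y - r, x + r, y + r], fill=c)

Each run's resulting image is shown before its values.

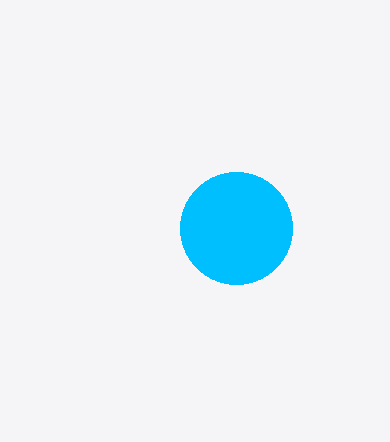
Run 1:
x = 236; y = 228; r = 56; c = 'deepskyblue'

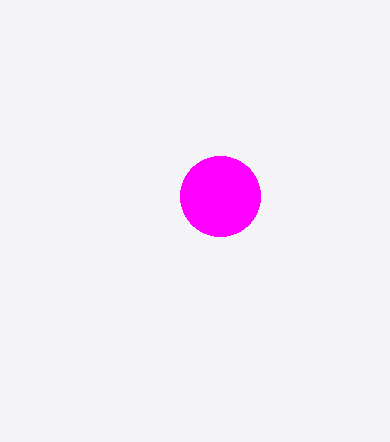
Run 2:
x = 220
y = 196
r = 40
c = 'magenta'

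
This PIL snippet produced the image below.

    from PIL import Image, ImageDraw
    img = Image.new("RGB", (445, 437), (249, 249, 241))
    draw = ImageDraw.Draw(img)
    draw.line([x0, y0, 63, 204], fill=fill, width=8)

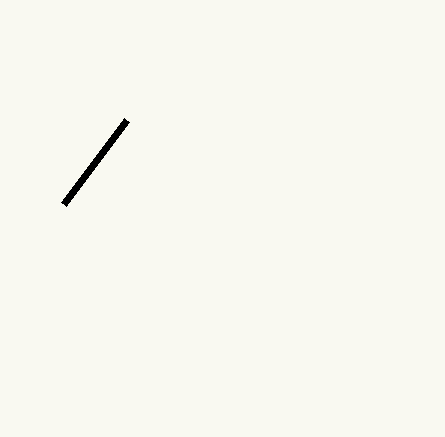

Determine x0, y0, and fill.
x0 = 126
y0 = 120
fill = 'black'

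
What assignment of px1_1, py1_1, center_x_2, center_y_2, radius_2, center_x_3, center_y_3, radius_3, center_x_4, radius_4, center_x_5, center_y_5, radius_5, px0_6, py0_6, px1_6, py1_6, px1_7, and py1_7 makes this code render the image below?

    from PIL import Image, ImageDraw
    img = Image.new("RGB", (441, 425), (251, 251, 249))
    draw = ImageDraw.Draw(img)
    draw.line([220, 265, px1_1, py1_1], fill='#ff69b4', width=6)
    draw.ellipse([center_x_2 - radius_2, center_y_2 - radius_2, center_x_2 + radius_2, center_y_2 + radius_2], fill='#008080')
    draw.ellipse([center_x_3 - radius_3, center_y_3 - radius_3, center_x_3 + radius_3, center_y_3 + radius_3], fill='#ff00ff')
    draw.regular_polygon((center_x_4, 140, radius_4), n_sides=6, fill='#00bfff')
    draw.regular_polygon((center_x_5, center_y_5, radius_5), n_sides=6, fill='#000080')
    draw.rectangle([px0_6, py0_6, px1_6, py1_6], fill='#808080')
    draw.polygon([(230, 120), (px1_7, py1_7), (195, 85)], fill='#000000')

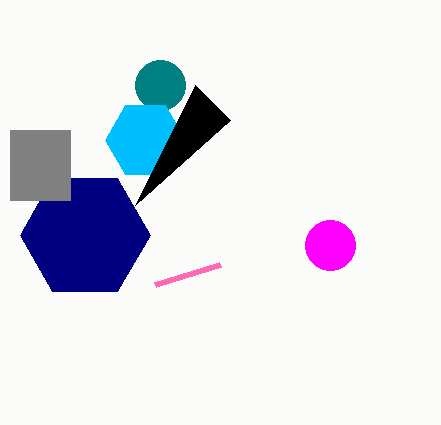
px1_1 = 155, py1_1 = 285, center_x_2 = 160, center_y_2 = 85, radius_2 = 25, center_x_3 = 330, center_y_3 = 245, radius_3 = 25, center_x_4 = 145, radius_4 = 40, center_x_5 = 85, center_y_5 = 235, radius_5 = 65, px0_6 = 10, py0_6 = 130, px1_6 = 70, py1_6 = 200, px1_7 = 135, py1_7 = 205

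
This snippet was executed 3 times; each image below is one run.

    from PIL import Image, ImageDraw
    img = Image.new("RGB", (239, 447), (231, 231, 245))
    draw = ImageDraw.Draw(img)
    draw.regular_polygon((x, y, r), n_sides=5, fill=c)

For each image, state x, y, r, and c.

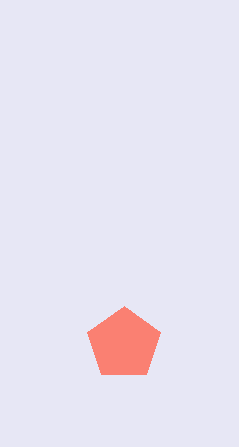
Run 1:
x = 124; y = 344; r = 38; c = 'salmon'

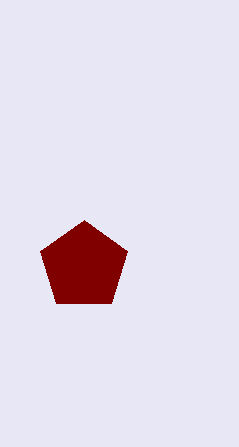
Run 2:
x = 84
y = 266
r = 46
c = 'maroon'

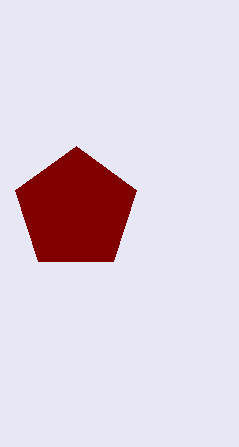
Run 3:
x = 76, y = 210, r = 64, c = 'maroon'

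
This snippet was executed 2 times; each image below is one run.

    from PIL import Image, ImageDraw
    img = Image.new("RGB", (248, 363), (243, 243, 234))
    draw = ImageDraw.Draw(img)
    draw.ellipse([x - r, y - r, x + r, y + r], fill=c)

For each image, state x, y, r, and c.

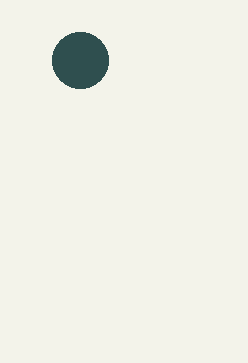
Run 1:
x = 80, y = 60, r = 28, c = 'darkslategray'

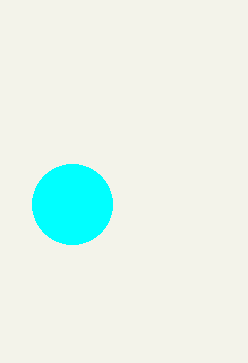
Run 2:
x = 72
y = 204
r = 40
c = 'cyan'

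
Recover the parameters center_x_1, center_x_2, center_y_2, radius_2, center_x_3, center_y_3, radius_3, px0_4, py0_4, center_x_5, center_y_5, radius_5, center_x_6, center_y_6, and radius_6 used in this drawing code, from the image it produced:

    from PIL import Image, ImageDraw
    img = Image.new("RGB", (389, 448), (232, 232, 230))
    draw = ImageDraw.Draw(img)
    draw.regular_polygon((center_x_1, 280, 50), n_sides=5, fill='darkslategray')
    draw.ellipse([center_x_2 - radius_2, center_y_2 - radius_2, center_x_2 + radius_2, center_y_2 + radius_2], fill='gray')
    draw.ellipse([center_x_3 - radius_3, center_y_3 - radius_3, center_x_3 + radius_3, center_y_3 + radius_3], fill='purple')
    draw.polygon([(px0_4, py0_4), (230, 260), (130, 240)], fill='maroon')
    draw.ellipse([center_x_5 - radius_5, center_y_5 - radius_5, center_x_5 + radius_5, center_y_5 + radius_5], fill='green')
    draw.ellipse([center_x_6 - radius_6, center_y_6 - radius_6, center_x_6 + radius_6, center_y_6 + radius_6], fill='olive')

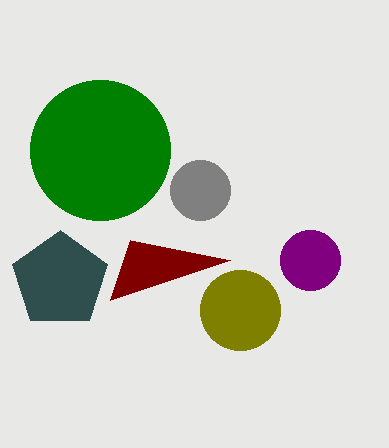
center_x_1 = 60; center_x_2 = 200; center_y_2 = 190; radius_2 = 30; center_x_3 = 310; center_y_3 = 260; radius_3 = 30; px0_4 = 110; py0_4 = 300; center_x_5 = 100; center_y_5 = 150; radius_5 = 70; center_x_6 = 240; center_y_6 = 310; radius_6 = 40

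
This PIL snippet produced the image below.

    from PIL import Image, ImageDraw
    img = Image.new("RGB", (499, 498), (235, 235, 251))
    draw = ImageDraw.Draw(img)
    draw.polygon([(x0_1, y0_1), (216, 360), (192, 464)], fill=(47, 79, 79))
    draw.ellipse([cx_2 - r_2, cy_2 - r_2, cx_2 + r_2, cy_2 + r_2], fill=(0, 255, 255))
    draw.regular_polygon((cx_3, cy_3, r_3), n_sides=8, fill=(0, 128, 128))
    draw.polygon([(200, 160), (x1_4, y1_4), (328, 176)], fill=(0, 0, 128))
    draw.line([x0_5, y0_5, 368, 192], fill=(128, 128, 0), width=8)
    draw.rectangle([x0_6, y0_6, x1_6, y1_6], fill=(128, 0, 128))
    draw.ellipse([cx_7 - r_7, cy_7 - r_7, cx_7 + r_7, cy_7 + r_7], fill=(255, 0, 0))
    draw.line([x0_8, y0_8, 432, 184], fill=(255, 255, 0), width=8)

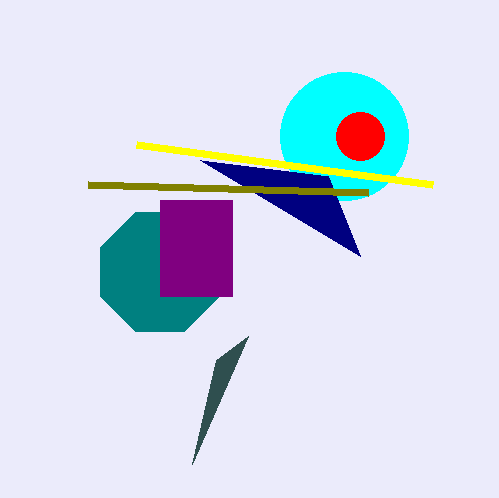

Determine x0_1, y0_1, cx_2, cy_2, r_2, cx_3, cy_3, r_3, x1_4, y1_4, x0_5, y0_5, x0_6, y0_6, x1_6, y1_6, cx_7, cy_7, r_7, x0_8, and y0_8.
x0_1 = 248; y0_1 = 336; cx_2 = 344; cy_2 = 136; r_2 = 64; cx_3 = 160; cy_3 = 272; r_3 = 64; x1_4 = 360; y1_4 = 256; x0_5 = 88; y0_5 = 184; x0_6 = 160; y0_6 = 200; x1_6 = 232; y1_6 = 296; cx_7 = 360; cy_7 = 136; r_7 = 24; x0_8 = 136; y0_8 = 144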